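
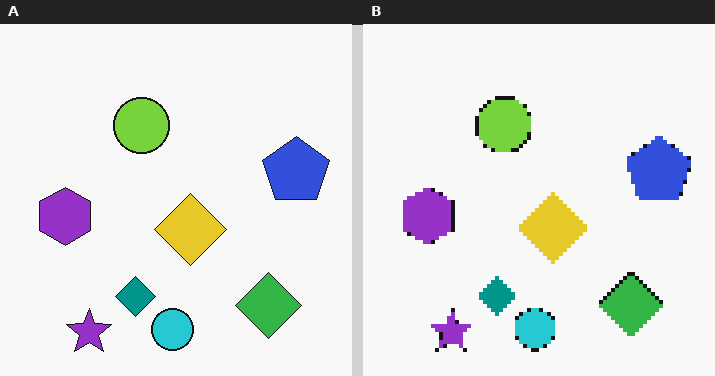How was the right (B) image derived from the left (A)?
The right (B) image is the left (A) lightly pixelated (a mild mosaic effect).

Shapes are reduced to large square blocks; fine edges and outlines are lost — a downscale-then-upscale (mosaic) effect.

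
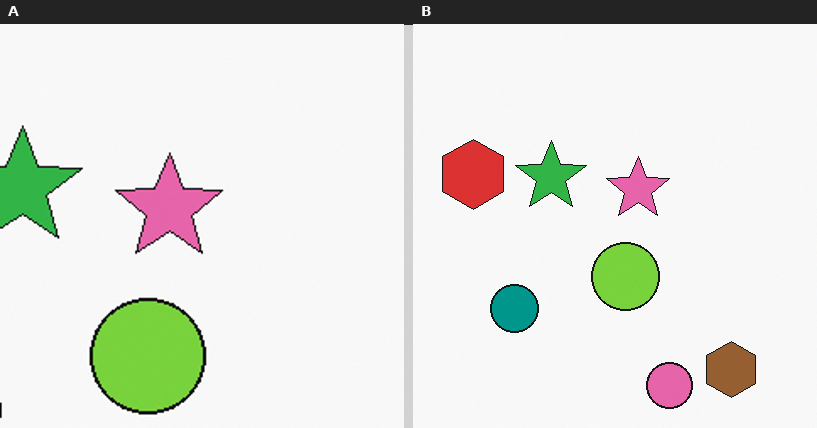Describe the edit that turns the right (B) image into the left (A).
The image was cropped to a noticeably smaller region and rescaled.

The visible shapes are larger and the field of view is narrower; shapes near the original edges may be partly or wholly outside the frame — a crop-and-rescale.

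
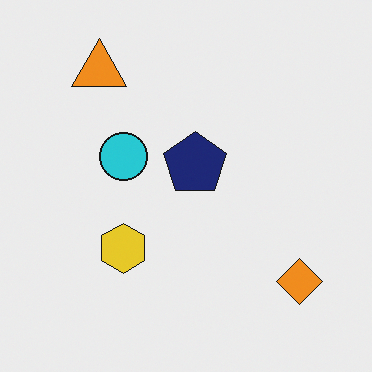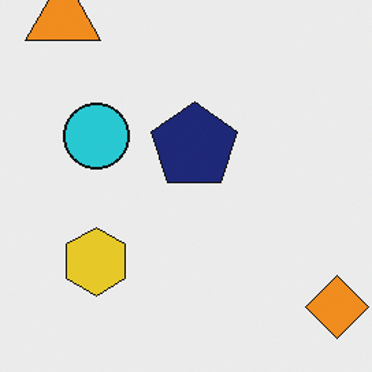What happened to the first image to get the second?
This is the original image cropped slightly and scaled back up.

The visible shapes are larger and the field of view is narrower; shapes near the original edges may be partly or wholly outside the frame — a crop-and-rescale.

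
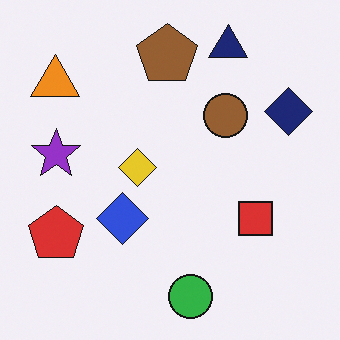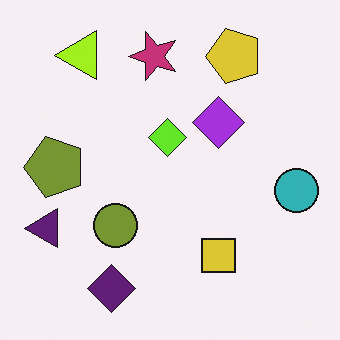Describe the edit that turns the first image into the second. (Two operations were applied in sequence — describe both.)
It was hue-shifted by a small amount, then transposed (reflected across the top-left ↔ bottom-right diagonal).

Every shape's color has rotated by the same amount around the hue wheel — a uniform hue shift. Shapes have swapped their row and column positions — what was in the top-right is now in the bottom-left — a diagonal reflection.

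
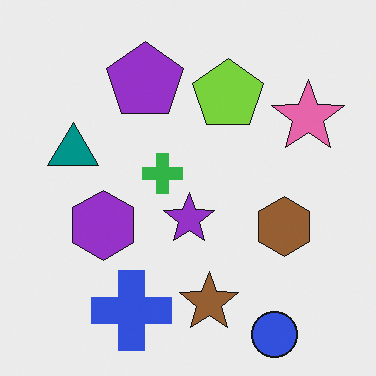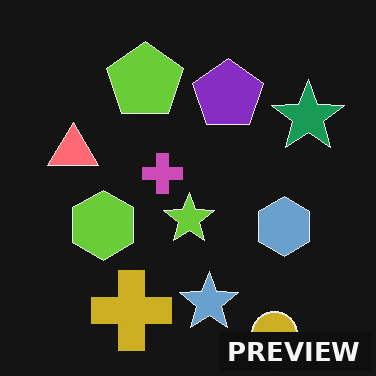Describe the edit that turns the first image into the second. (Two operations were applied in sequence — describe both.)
The image was color-inverted (negative), then watermarked with the text "PREVIEW" in the lower-right corner.

The light background has become dark and every shape's color is its complement — a photographic negative. A dark label reading "PREVIEW" appears in the lower-right corner.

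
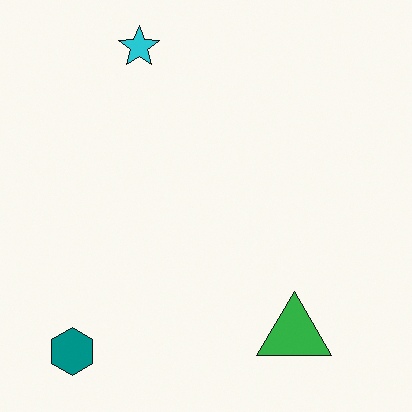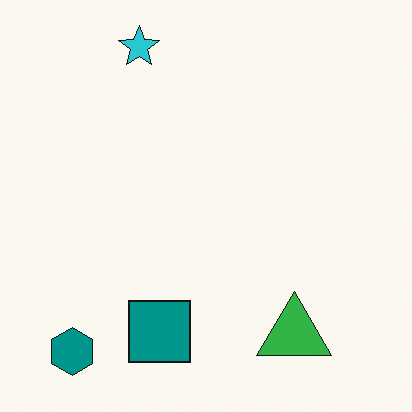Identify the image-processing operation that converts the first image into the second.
Overlaid with an additional teal square.

A teal square appears in the second image that is absent from the first.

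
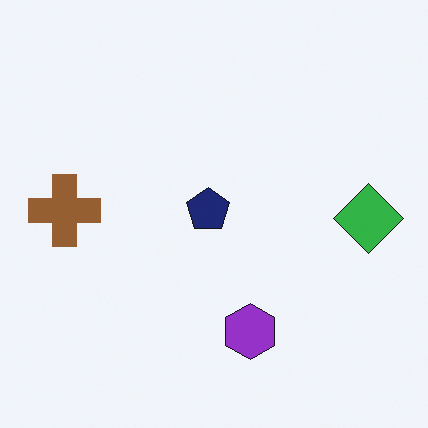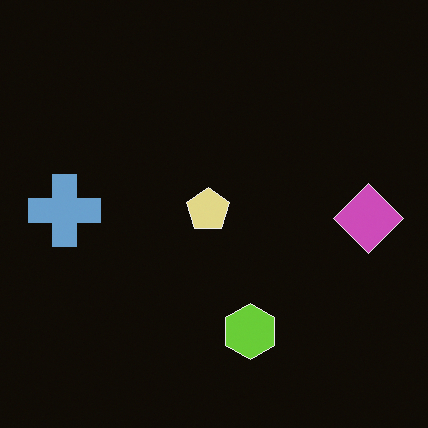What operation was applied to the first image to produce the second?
It was color-inverted (negative).

The light background has become dark and every shape's color is its complement — a photographic negative.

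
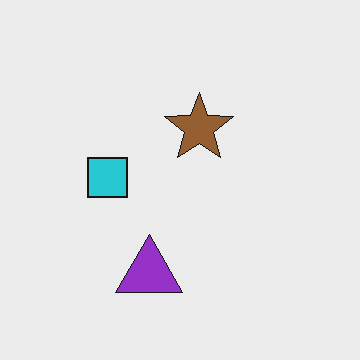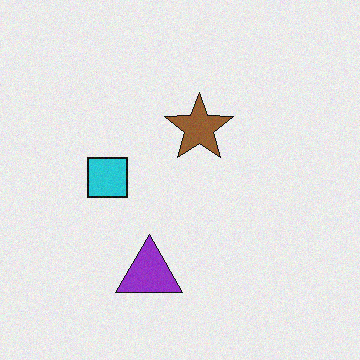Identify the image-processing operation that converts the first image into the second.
This is the original image degraded with a light layer of grain.

Random speckle covers the whole image, including the flat background.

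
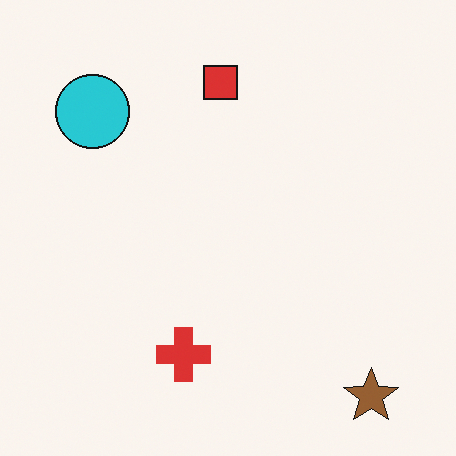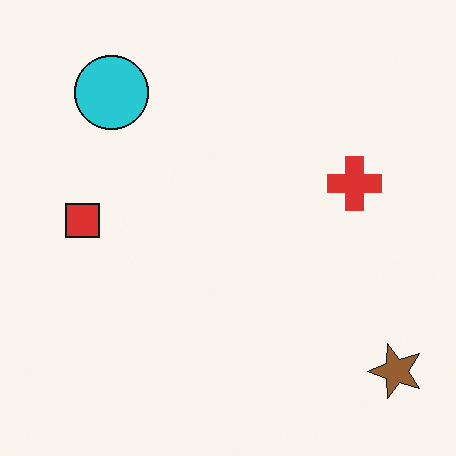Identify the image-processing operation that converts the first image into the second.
Transposed (reflected across the top-left ↔ bottom-right diagonal).

Shapes have swapped their row and column positions — what was in the top-right is now in the bottom-left — a diagonal reflection.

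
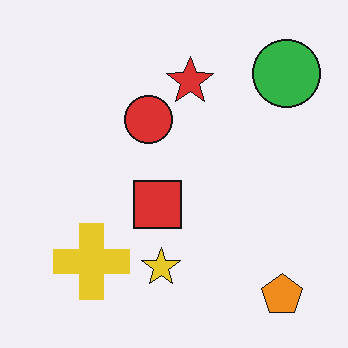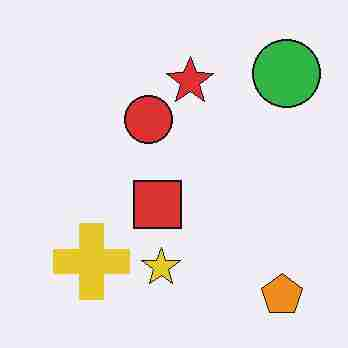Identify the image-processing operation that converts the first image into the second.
The second image is the first degraded with heavy JPEG compression.

Blocky 8×8 compression artifacts appear around shape edges and the flat background shows ringing — characteristic JPEG degradation.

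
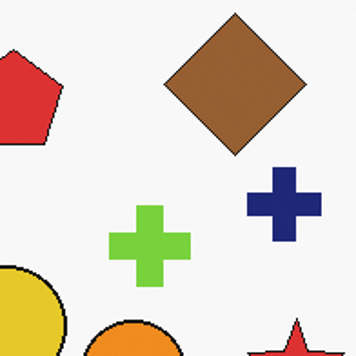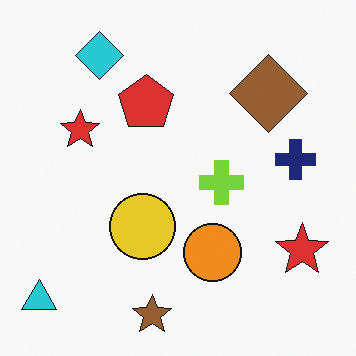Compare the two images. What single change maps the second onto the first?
The image was cropped to a noticeably smaller region and rescaled.

The visible shapes are larger and the field of view is narrower; shapes near the original edges may be partly or wholly outside the frame — a crop-and-rescale.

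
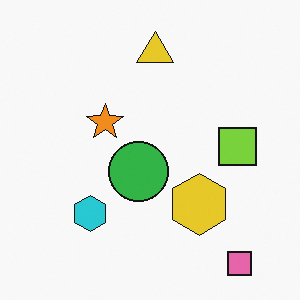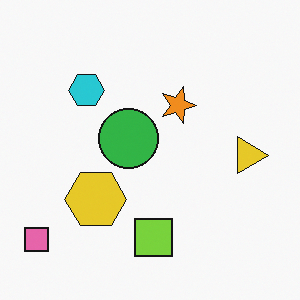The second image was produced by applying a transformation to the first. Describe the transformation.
The transformation is: rotated 90° clockwise.

The pink square sits in the bottom-right of the first image and the bottom-left of the second — consistent with a whole-image 90° clockwise rotation.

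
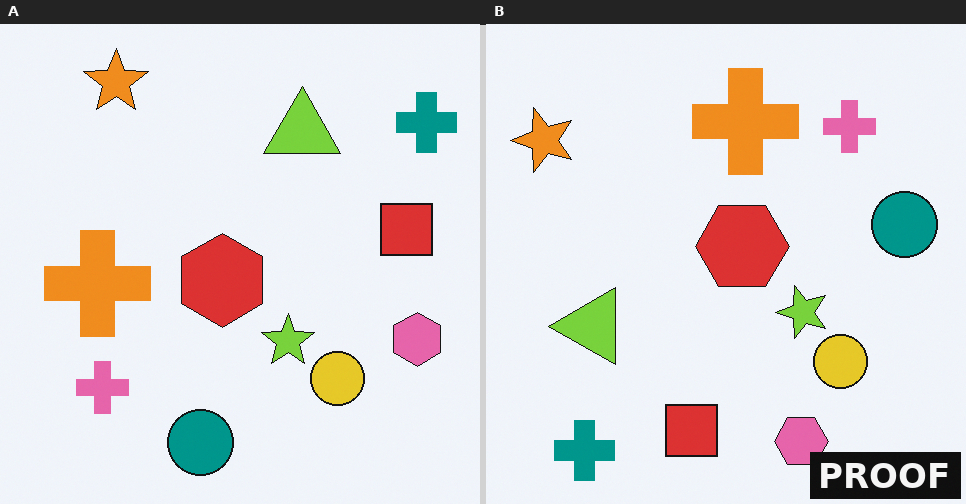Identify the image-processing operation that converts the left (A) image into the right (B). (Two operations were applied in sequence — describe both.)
This is the original image transposed (reflected across the top-left ↔ bottom-right diagonal), then watermarked with the text "PROOF" in the lower-right corner.

Shapes have swapped their row and column positions — what was in the top-right is now in the bottom-left — a diagonal reflection. A dark label reading "PROOF" appears in the lower-right corner.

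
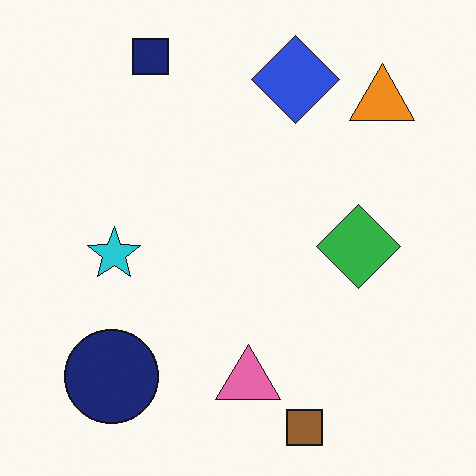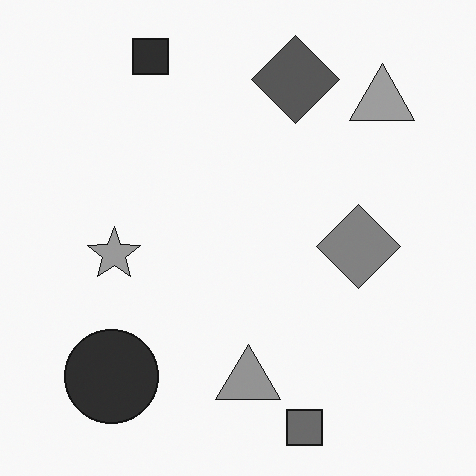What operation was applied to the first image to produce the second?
It was converted to grayscale.

All color is removed — every shape is now a shade of grey.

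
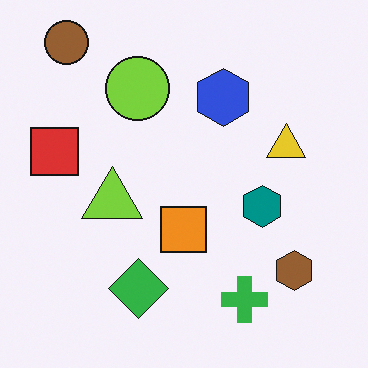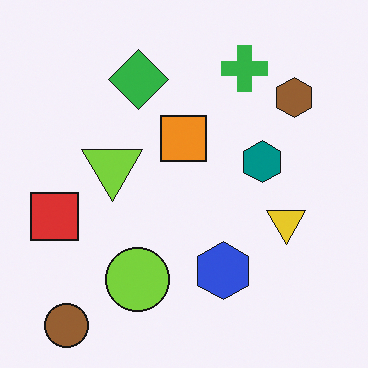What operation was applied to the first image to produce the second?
The second image is the first flipped vertically (top ↔ bottom).

The brown circle is in the top-left of the first image and the bottom-left of the second — shapes on opposite sides of the horizontal midline have swapped in a mirror flip.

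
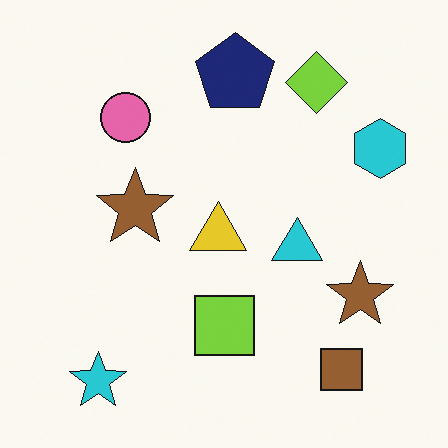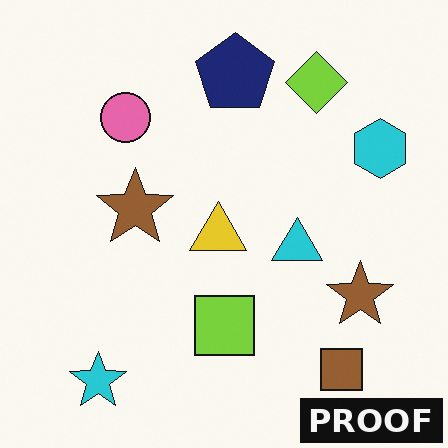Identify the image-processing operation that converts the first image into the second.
The image was watermarked with the text "PROOF" in the lower-right corner.

A dark label reading "PROOF" appears in the lower-right corner.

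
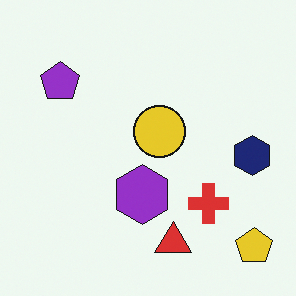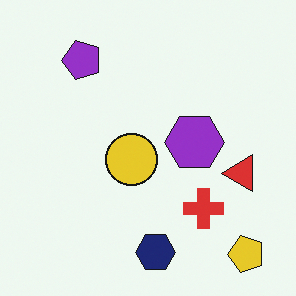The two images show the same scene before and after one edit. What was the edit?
The image was transposed (reflected across the top-left ↔ bottom-right diagonal).

Shapes have swapped their row and column positions — what was in the top-right is now in the bottom-left — a diagonal reflection.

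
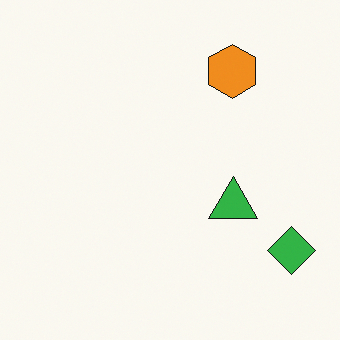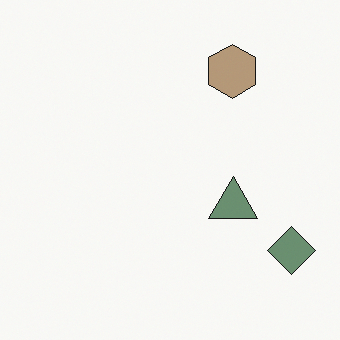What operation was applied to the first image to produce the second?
The transformation is: made much more muted (saturation change).

All colors are more muted and greyish — a global saturation change.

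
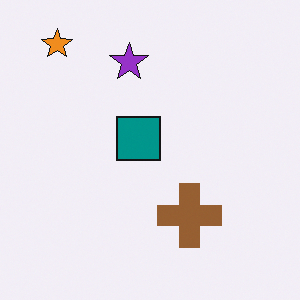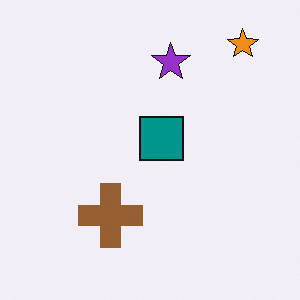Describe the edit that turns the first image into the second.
The image was flipped horizontally (left ↔ right).

The orange star is in the top-left of the first image and the top-right of the second — shapes on opposite sides of the vertical midline have swapped in a mirror flip.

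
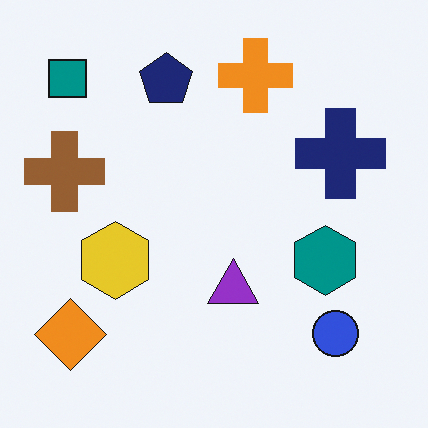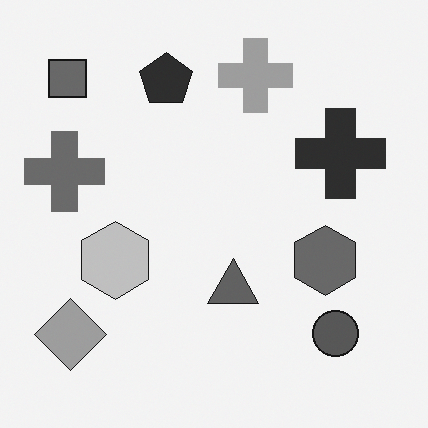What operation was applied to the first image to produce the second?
The transformation is: converted to grayscale.

All color is removed — every shape is now a shade of grey.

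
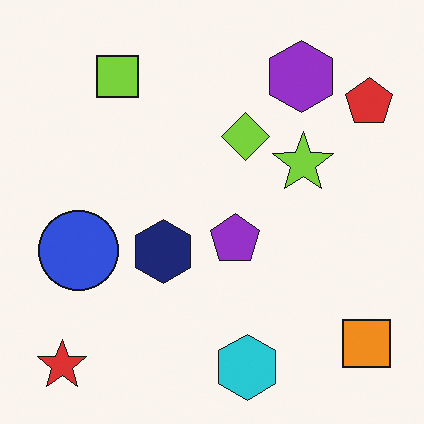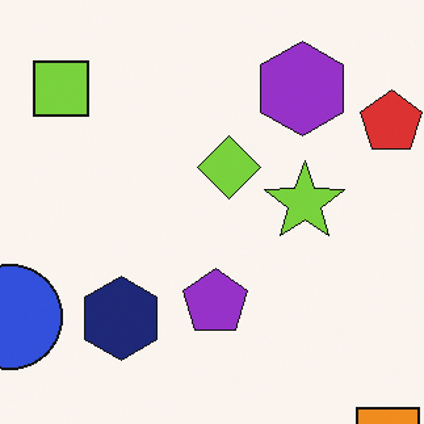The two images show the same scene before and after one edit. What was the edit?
This is the original image cropped slightly and scaled back up.

The visible shapes are larger and the field of view is narrower; shapes near the original edges may be partly or wholly outside the frame — a crop-and-rescale.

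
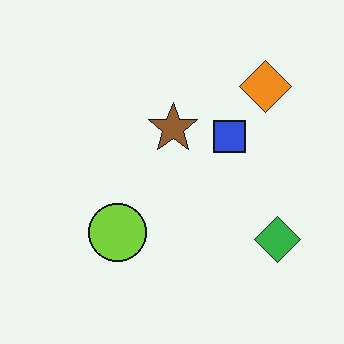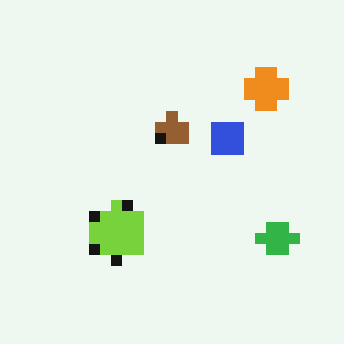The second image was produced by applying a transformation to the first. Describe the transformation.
This is the original image heavily pixelated into large blocks.

Shapes are reduced to large square blocks; fine edges and outlines are lost — a downscale-then-upscale (mosaic) effect.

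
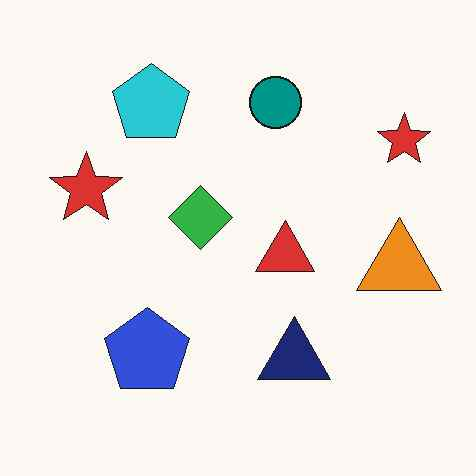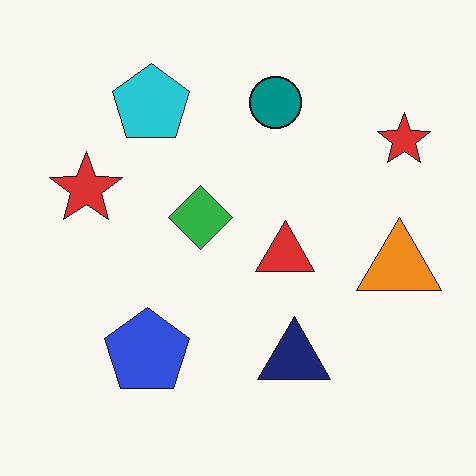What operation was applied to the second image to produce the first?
The transformation is: given moderate JPEG compression.

Blocky 8×8 compression artifacts appear around shape edges and the flat background shows ringing — characteristic JPEG degradation.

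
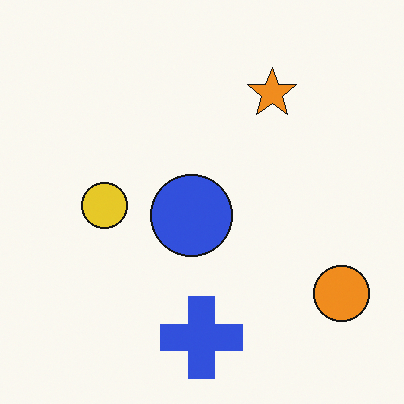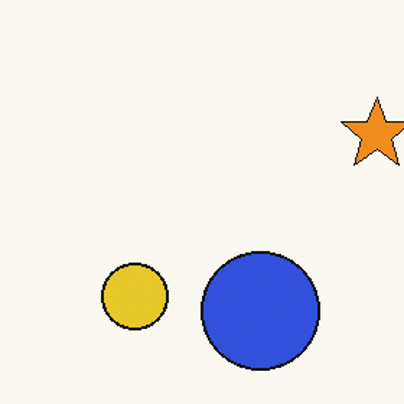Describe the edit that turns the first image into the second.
The transformation is: cropped slightly and scaled back up.

The visible shapes are larger and the field of view is narrower; shapes near the original edges may be partly or wholly outside the frame — a crop-and-rescale.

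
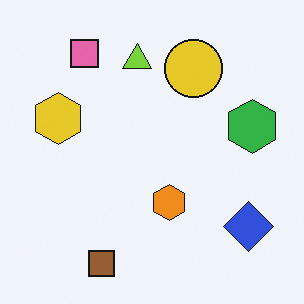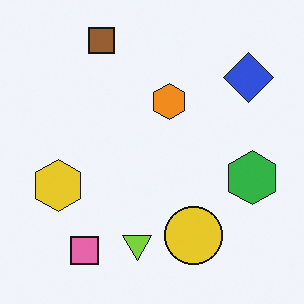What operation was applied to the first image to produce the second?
It was flipped vertically (top ↔ bottom).

The brown square is in the bottom-left of the first image and the top-left of the second — shapes on opposite sides of the horizontal midline have swapped in a mirror flip.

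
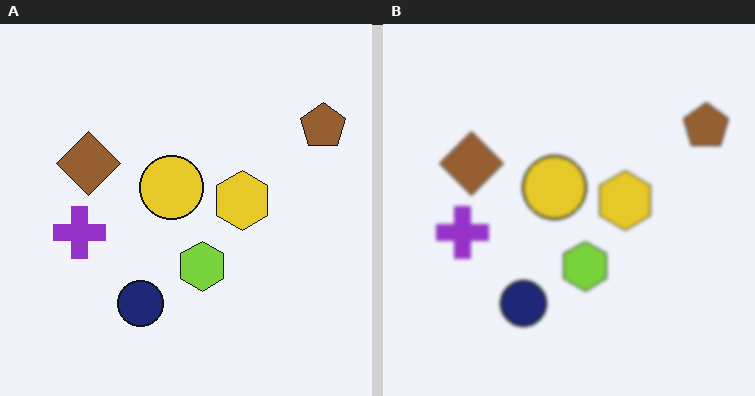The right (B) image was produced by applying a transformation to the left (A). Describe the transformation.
The image was given a subtle gaussian blur.

Shape edges and outlines are uniformly softened across the whole image.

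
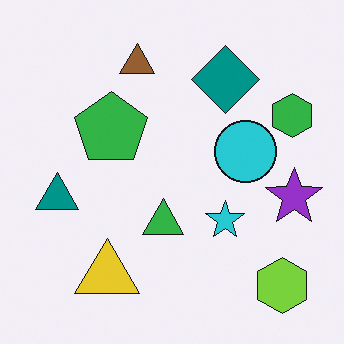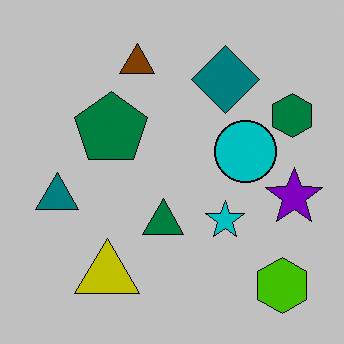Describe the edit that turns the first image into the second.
This is the original image aggressively posterized.

Each flat color has snapped to a coarser quantized level — most visibly, the near-white background has dropped to a flat grey.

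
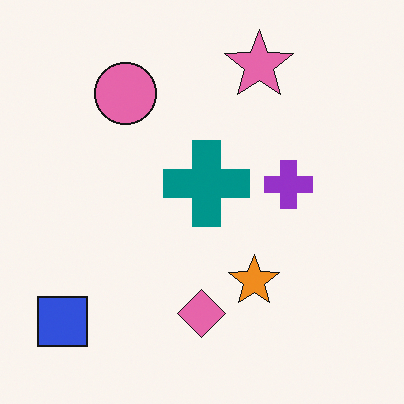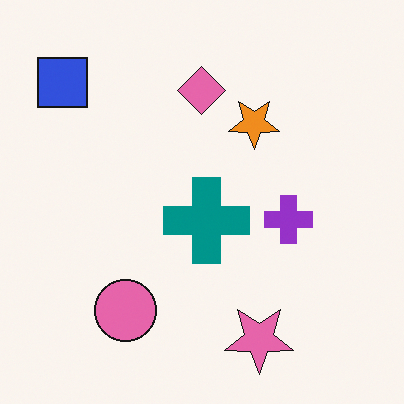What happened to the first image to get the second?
The image was flipped vertically (top ↔ bottom).

The pink star is in the top of the first image and the bottom of the second — shapes on opposite sides of the horizontal midline have swapped in a mirror flip.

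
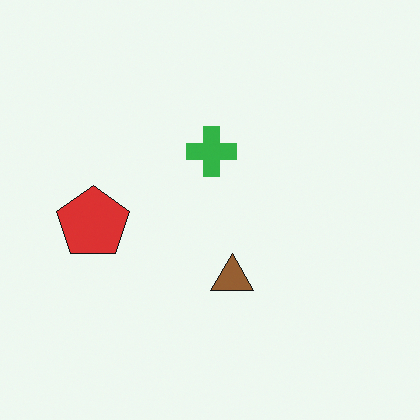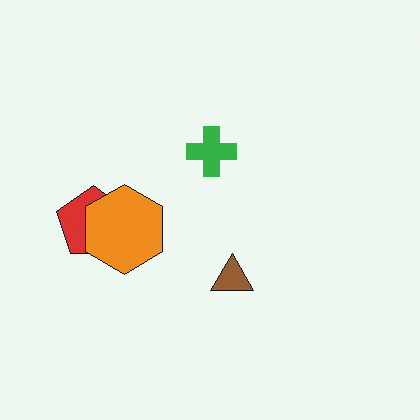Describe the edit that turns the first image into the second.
It was overlaid with an additional orange hexagon.

An orange hexagon appears in the second image that is absent from the first.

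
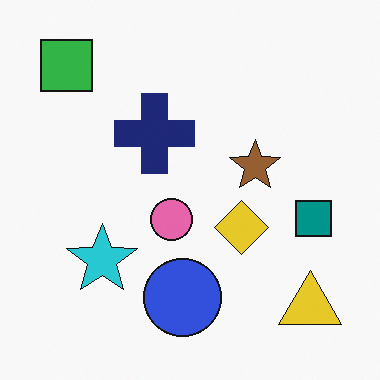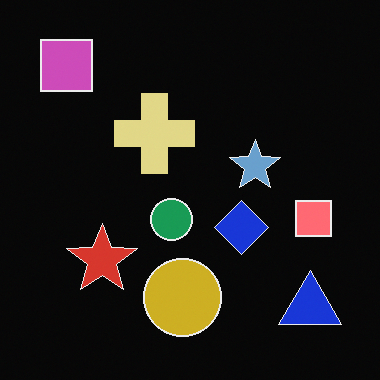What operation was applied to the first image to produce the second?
Color-inverted (negative).

The light background has become dark and every shape's color is its complement — a photographic negative.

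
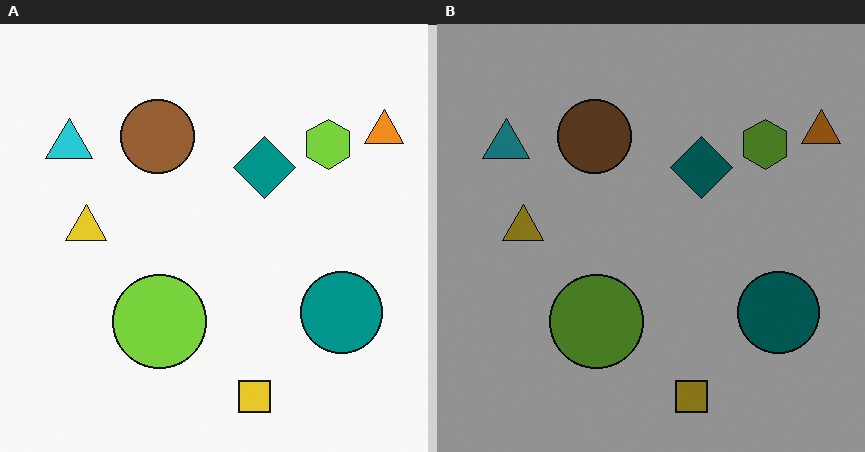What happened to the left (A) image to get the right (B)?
This is the original image noticeably darkened.

Every pixel — background and shapes alike — is uniformly darkened.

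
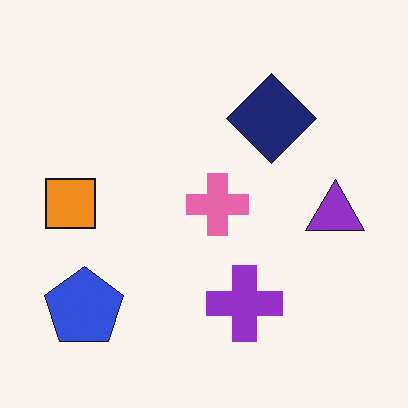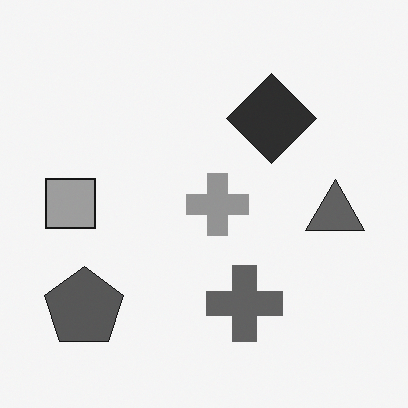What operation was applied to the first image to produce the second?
The transformation is: converted to grayscale.

All color is removed — every shape is now a shade of grey.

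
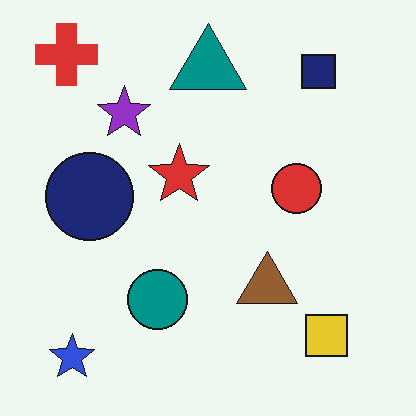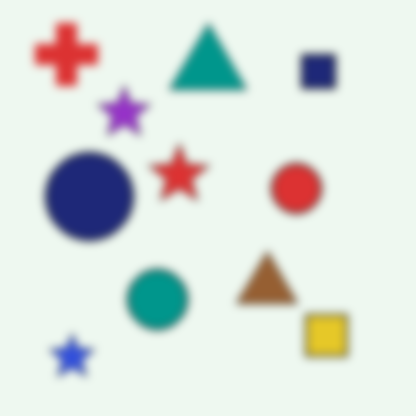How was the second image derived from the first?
Moderately blurred.

Shape edges and outlines are uniformly softened across the whole image.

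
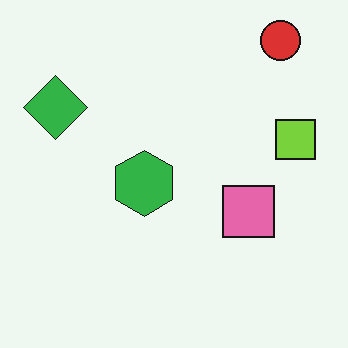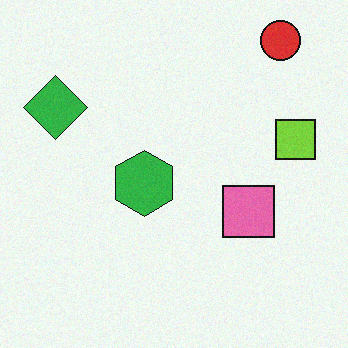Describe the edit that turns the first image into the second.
It was degraded with light additive noise.

Random speckle covers the whole image, including the flat background.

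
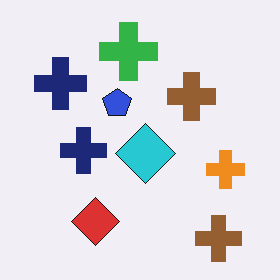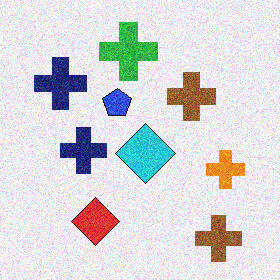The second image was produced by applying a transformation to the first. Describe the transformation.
Degraded with visible gaussian noise.

Random speckle covers the whole image, including the flat background.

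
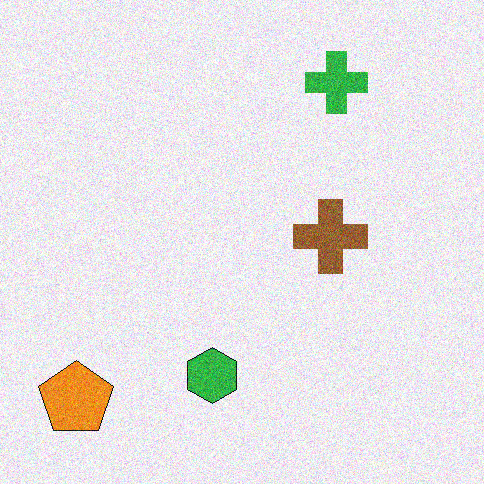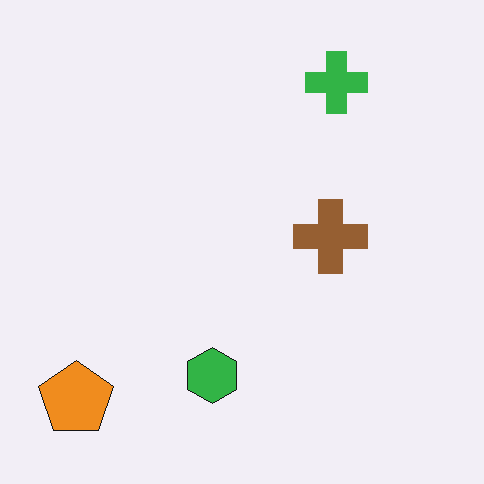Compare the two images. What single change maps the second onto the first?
The transformation is: degraded with visible gaussian noise.

Random speckle covers the whole image, including the flat background.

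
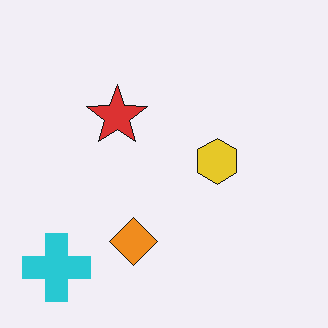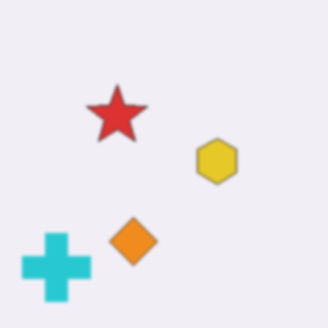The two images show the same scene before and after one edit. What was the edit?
Slightly softened.

Shape edges and outlines are uniformly softened across the whole image.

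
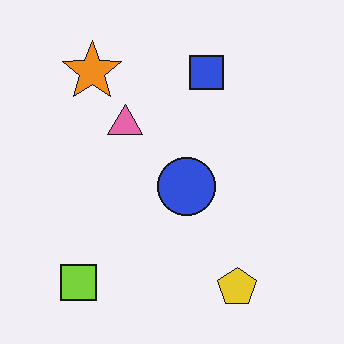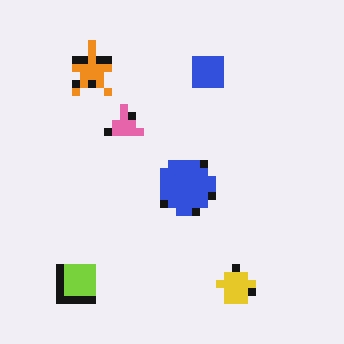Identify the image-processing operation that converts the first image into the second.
The second image is the first moderately pixelated.

Shapes are reduced to large square blocks; fine edges and outlines are lost — a downscale-then-upscale (mosaic) effect.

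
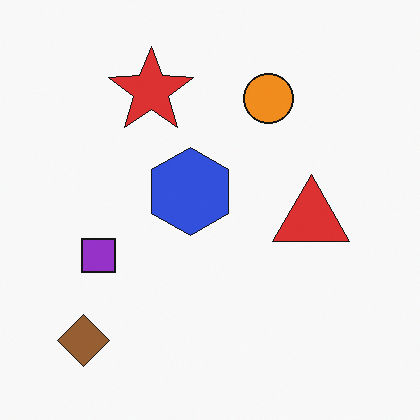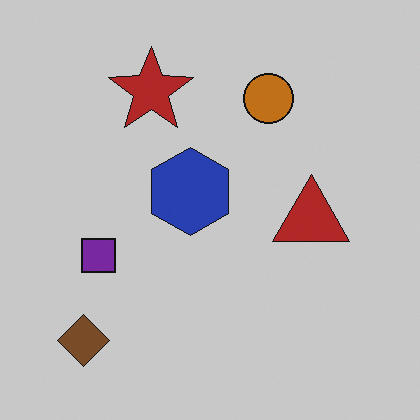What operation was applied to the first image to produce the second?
The image was darkened a little.

Every pixel — background and shapes alike — is uniformly darkened.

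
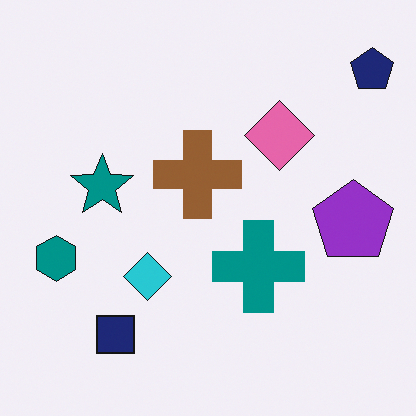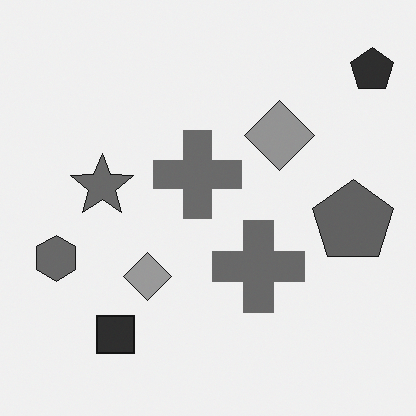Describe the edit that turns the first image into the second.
Converted to grayscale.

All color is removed — every shape is now a shade of grey.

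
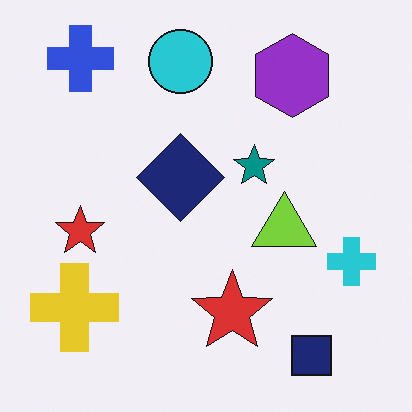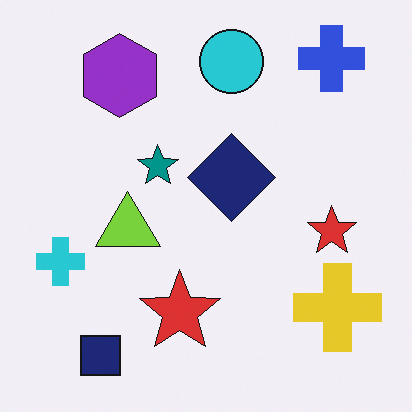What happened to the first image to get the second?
The image was flipped horizontally (left ↔ right).

The cyan cross is in the right of the first image and the left of the second — shapes on opposite sides of the vertical midline have swapped in a mirror flip.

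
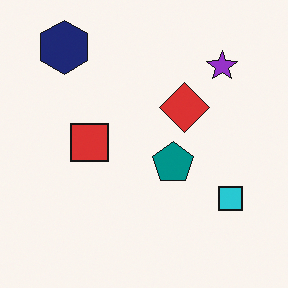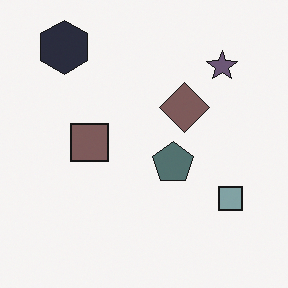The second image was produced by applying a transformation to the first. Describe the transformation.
The image was heavily desaturated.

All colors are more muted and greyish — a global saturation change.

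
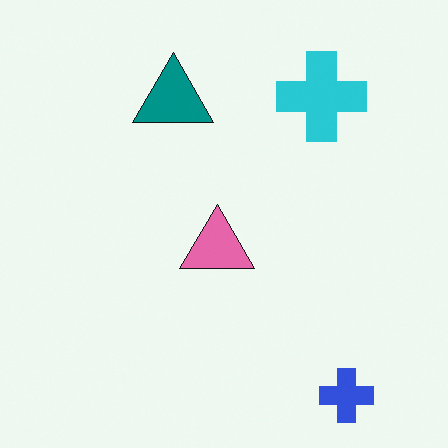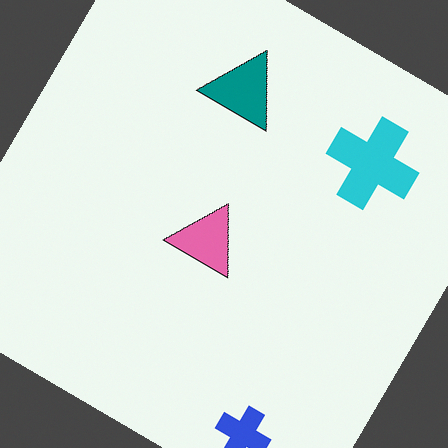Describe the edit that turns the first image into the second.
It was rotated clockwise by a large amount — several tens of degrees.

Every shape is tilted by the same angle and the image corners show triangular fill wedges — a whole-image rotation by a non-right angle.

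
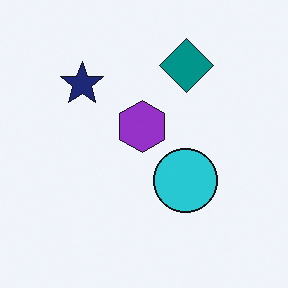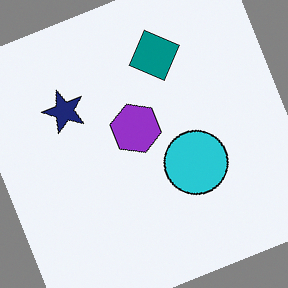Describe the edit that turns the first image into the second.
It was rotated counter-clockwise by a moderate amount.

Every shape is tilted by the same angle and the image corners show triangular fill wedges — a whole-image rotation by a non-right angle.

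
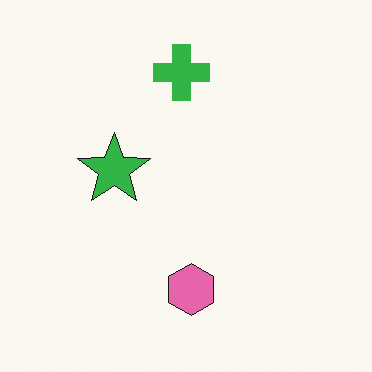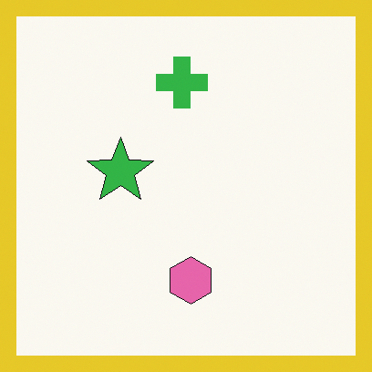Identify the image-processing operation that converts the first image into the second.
The second image is the first framed with a yellow border.

A solid yellow frame runs around the edge of the second image, with the content slightly shrunk inside it.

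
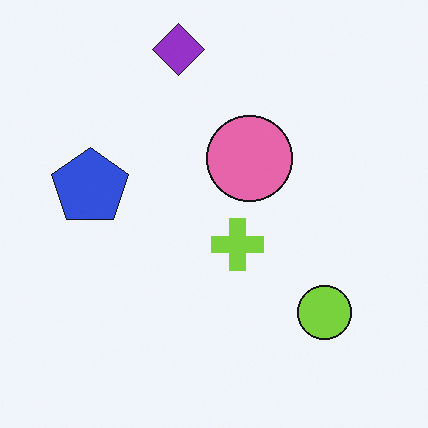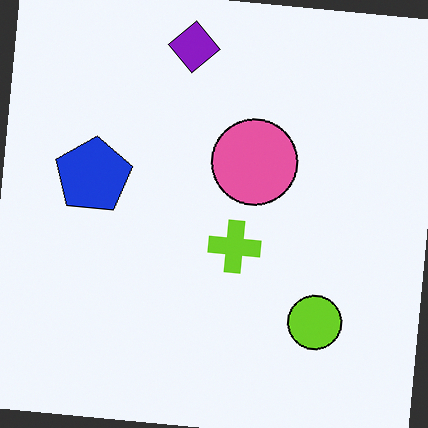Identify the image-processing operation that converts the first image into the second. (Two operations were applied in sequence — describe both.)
The image was rotated clockwise by a few degrees, then given slightly increased contrast.

Every shape is tilted by the same angle and the image corners show triangular fill wedges — a whole-image rotation by a non-right angle. Tones are pushed away from mid-grey across the whole image — a global contrast change.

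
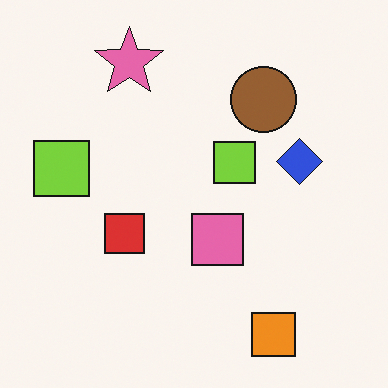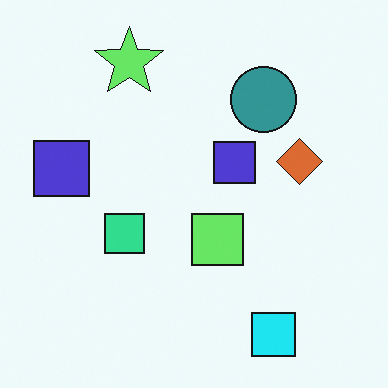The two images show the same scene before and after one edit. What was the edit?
Hue-shifted by a moderate amount.

Every shape's color has rotated by the same amount around the hue wheel — a uniform hue shift.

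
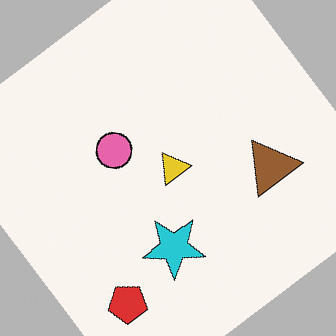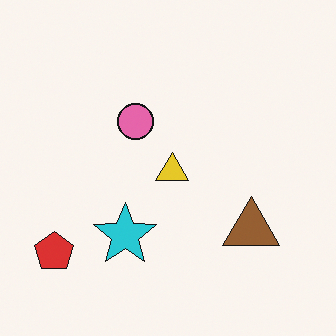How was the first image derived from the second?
Rotated counter-clockwise by a large amount — several tens of degrees.

Every shape is tilted by the same angle and the image corners show triangular fill wedges — a whole-image rotation by a non-right angle.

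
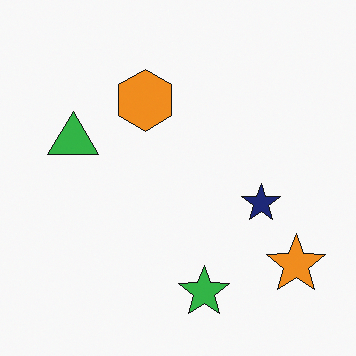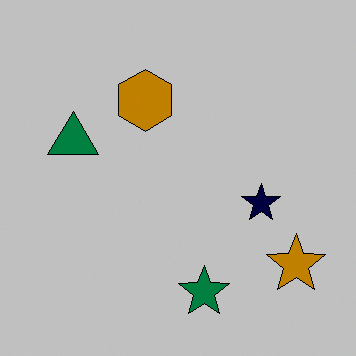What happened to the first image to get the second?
This is the original image aggressively posterized.

Each flat color has snapped to a coarser quantized level — most visibly, the near-white background has dropped to a flat grey.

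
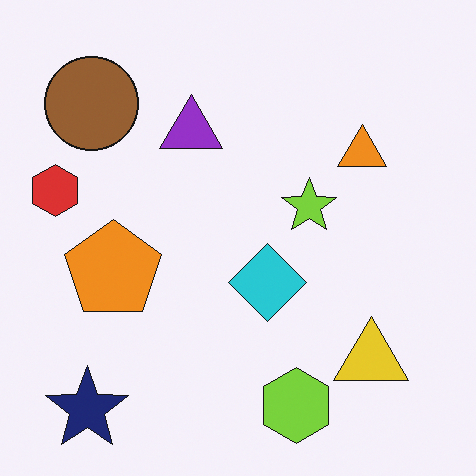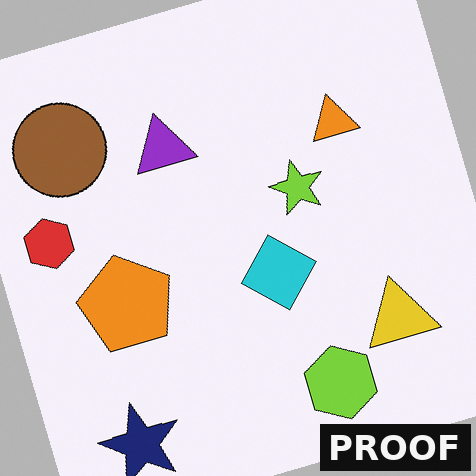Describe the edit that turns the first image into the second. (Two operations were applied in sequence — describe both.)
It was rotated counter-clockwise by a clearly visible amount, then watermarked with the text "PROOF" in the lower-right corner.

Every shape is tilted by the same angle and the image corners show triangular fill wedges — a whole-image rotation by a non-right angle. A dark label reading "PROOF" appears in the lower-right corner.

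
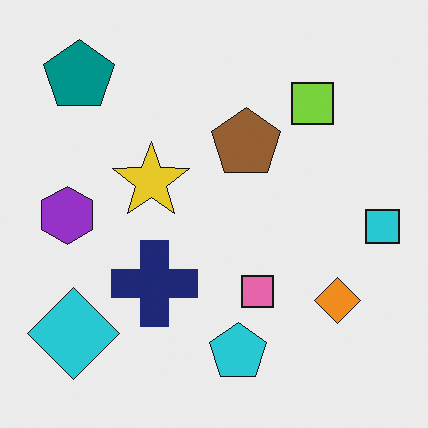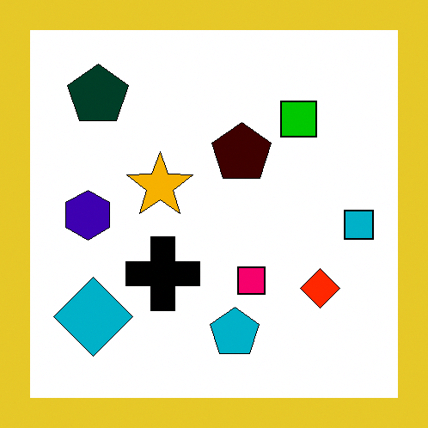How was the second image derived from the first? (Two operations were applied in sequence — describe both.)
The transformation is: given much higher contrast, then framed with a yellow border.

Tones are pushed away from mid-grey across the whole image — a global contrast change. A solid yellow frame runs around the edge of the second image, with the content slightly shrunk inside it.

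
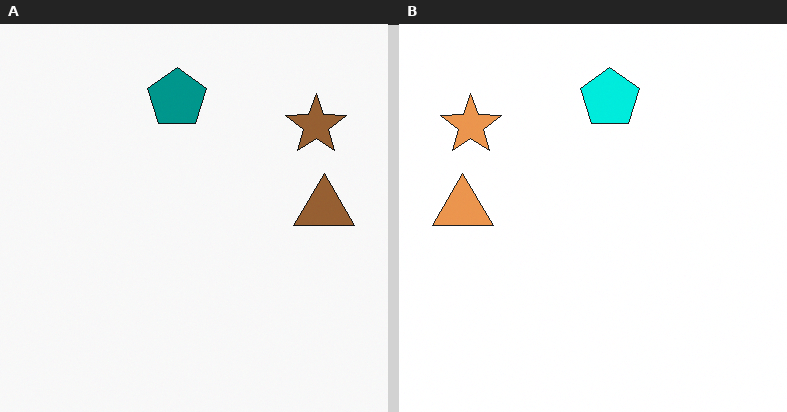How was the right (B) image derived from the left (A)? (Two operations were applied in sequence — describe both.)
It was substantially brightened, then flipped horizontally (left ↔ right).

Every pixel — background and shapes alike — is uniformly brightened. The brown triangle is in the right of the left (A) image and the left of the right (B) — shapes on opposite sides of the vertical midline have swapped in a mirror flip.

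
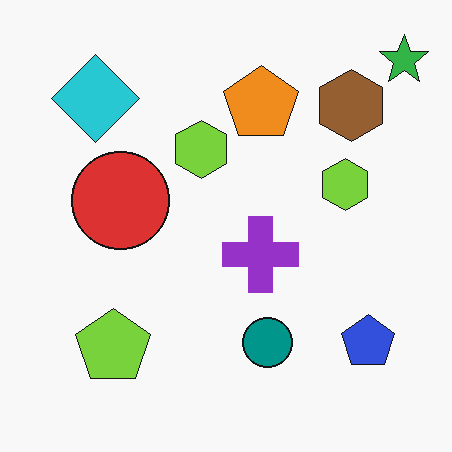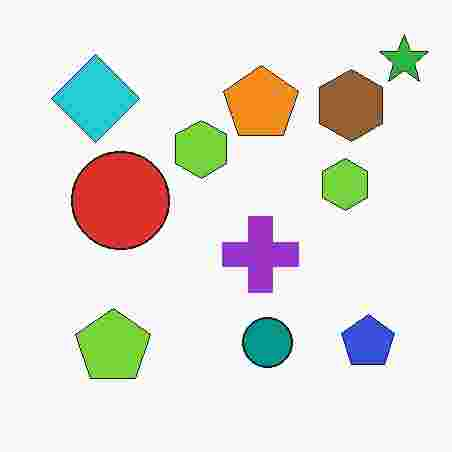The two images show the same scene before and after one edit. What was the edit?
The transformation is: degraded with heavy JPEG compression.

Blocky 8×8 compression artifacts appear around shape edges and the flat background shows ringing — characteristic JPEG degradation.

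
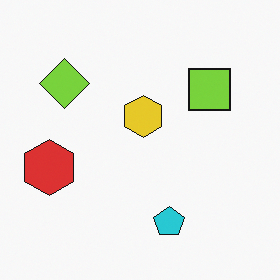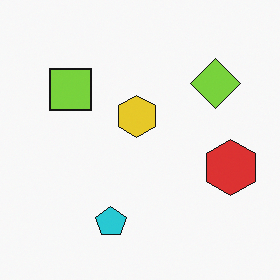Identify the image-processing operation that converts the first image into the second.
The image was flipped horizontally (left ↔ right).

The red hexagon is in the left of the first image and the right of the second — shapes on opposite sides of the vertical midline have swapped in a mirror flip.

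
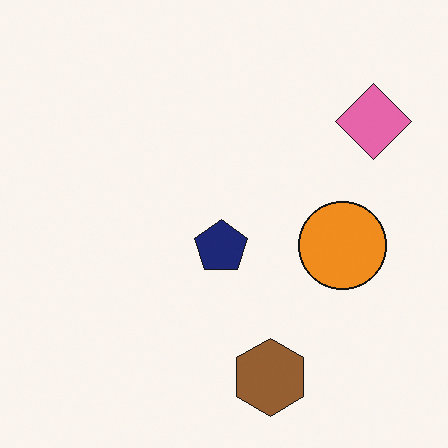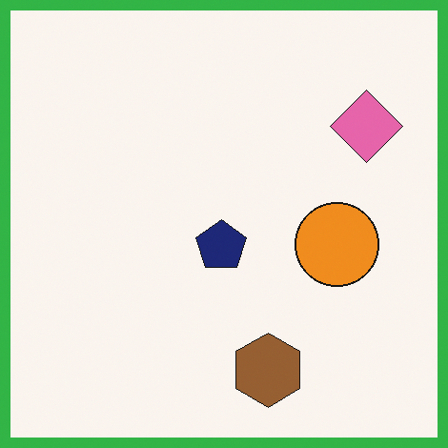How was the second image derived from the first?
Framed with a green border.

A solid green frame runs around the edge of the second image, with the content slightly shrunk inside it.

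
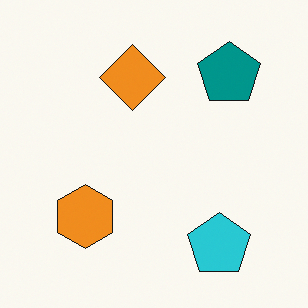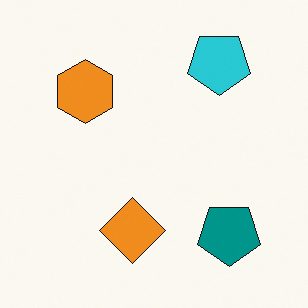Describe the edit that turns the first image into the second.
The transformation is: flipped vertically (top ↔ bottom).

The cyan pentagon is in the bottom-right of the first image and the top-right of the second — shapes on opposite sides of the horizontal midline have swapped in a mirror flip.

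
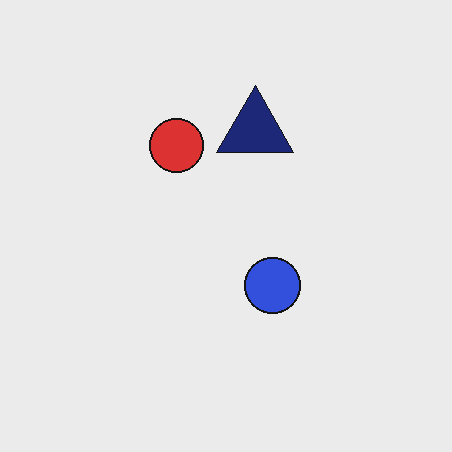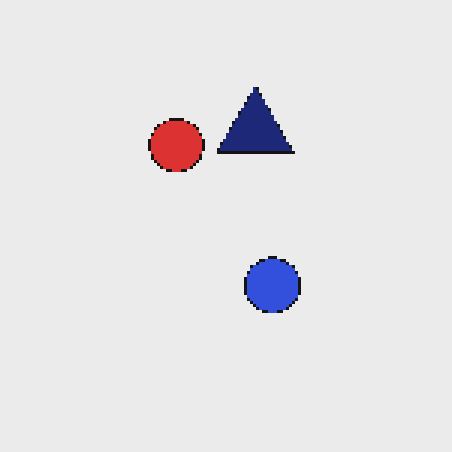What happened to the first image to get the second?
This is the original image lightly pixelated (a mild mosaic effect).

Shapes are reduced to large square blocks; fine edges and outlines are lost — a downscale-then-upscale (mosaic) effect.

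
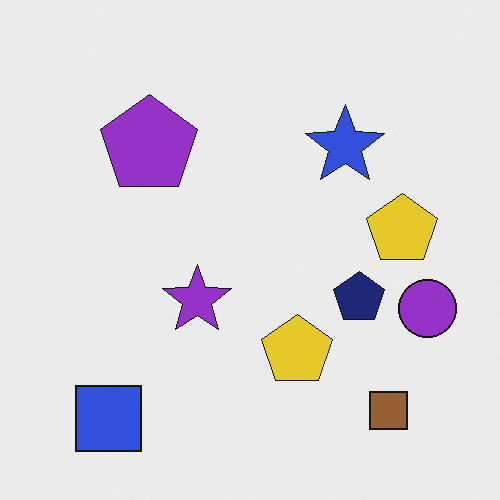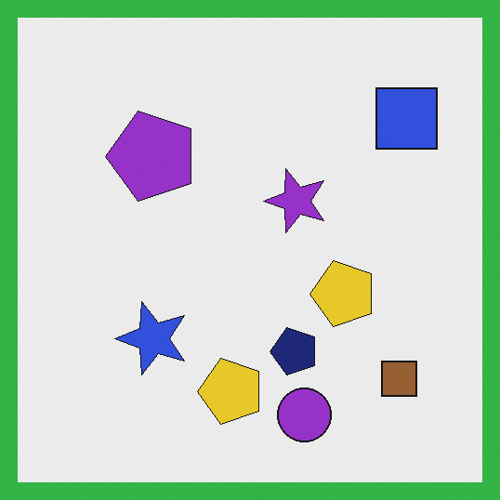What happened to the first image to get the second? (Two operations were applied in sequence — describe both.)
This is the original image transposed (reflected across the top-left ↔ bottom-right diagonal), then framed with a green border.

Shapes have swapped their row and column positions — what was in the top-right is now in the bottom-left — a diagonal reflection. A solid green frame runs around the edge of the second image, with the content slightly shrunk inside it.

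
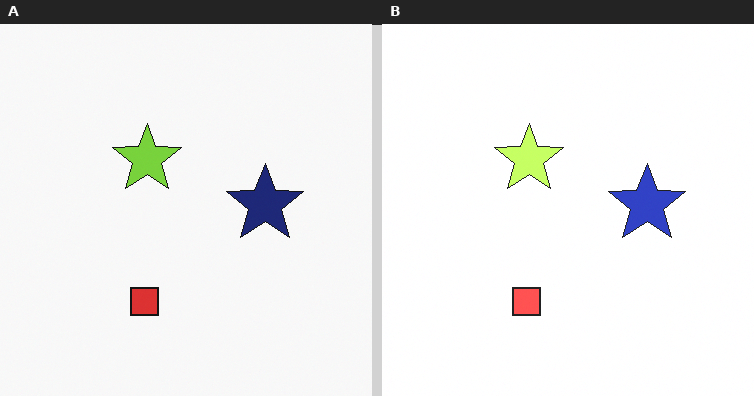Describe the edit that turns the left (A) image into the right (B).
This is the original image substantially brightened.

Every pixel — background and shapes alike — is uniformly brightened.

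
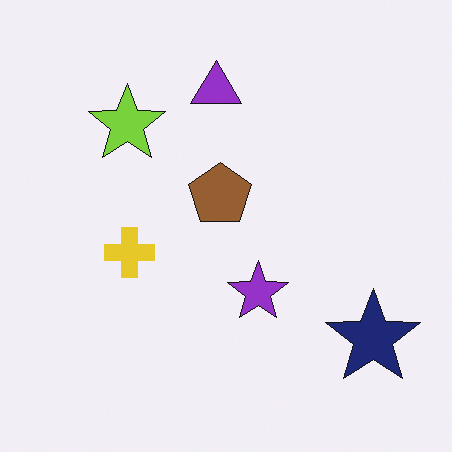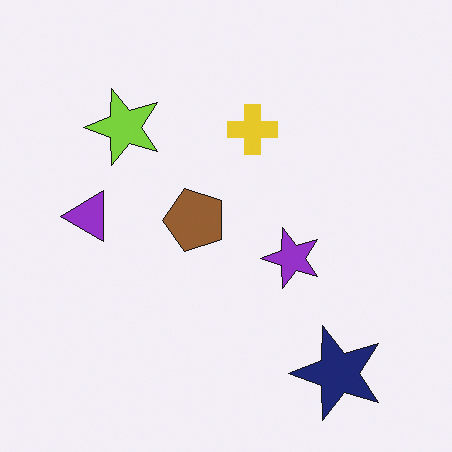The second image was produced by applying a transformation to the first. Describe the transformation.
The image was transposed (reflected across the top-left ↔ bottom-right diagonal).

Shapes have swapped their row and column positions — what was in the top-right is now in the bottom-left — a diagonal reflection.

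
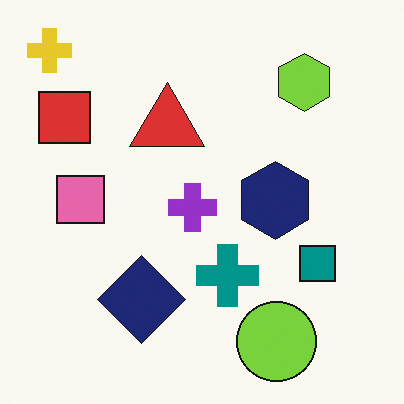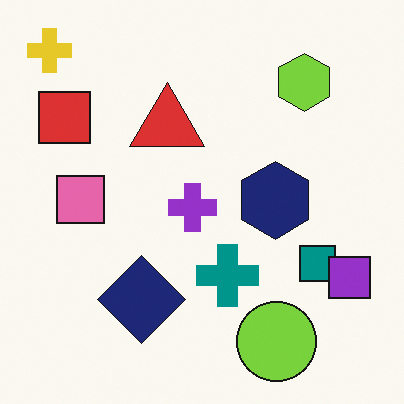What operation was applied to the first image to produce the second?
The transformation is: overlaid with an additional purple square.

A purple square appears in the second image that is absent from the first.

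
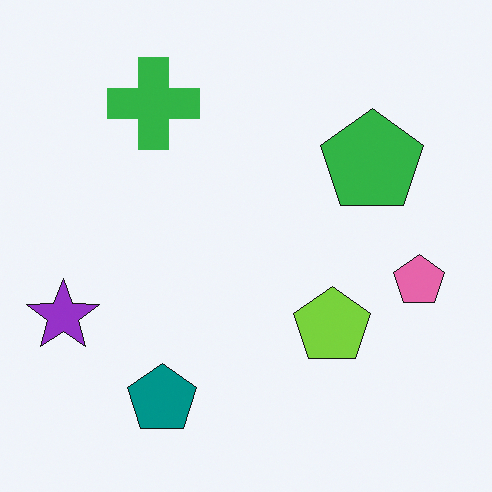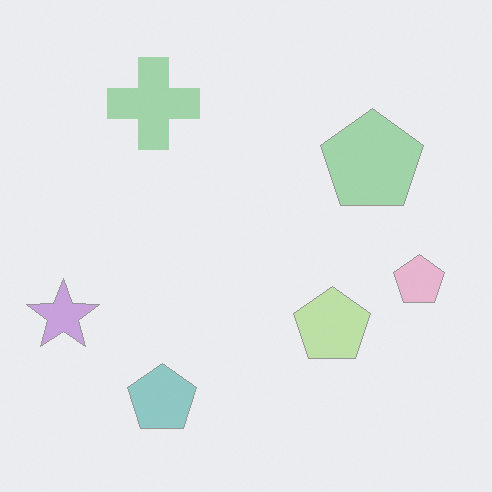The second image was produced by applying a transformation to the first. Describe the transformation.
The second image is the first washed out (contrast reduced).

Tones are pushed toward mid-grey across the whole image — a global contrast change.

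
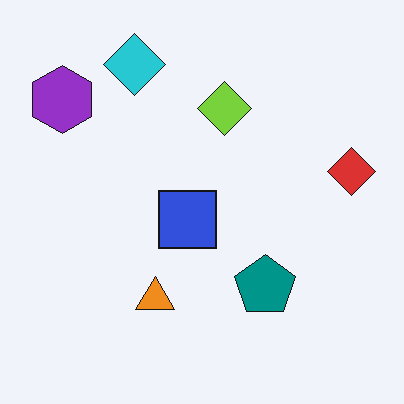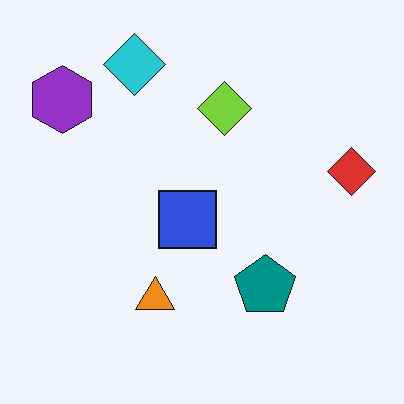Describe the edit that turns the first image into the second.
The image was JPEG-compressed with visible artifacts.

Blocky 8×8 compression artifacts appear around shape edges and the flat background shows ringing — characteristic JPEG degradation.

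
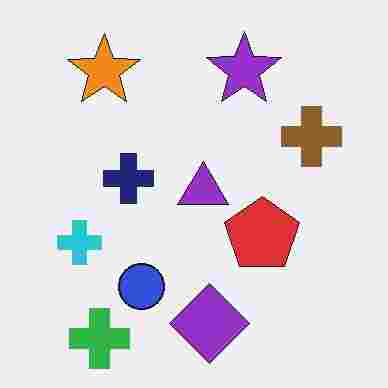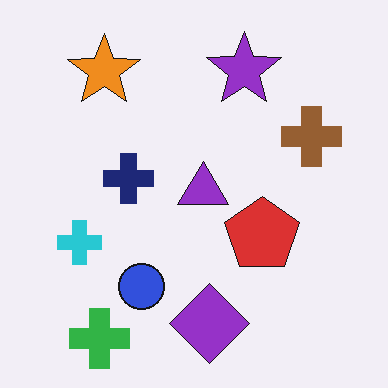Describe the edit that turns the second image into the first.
This is the original image degraded with heavy JPEG compression.

Blocky 8×8 compression artifacts appear around shape edges and the flat background shows ringing — characteristic JPEG degradation.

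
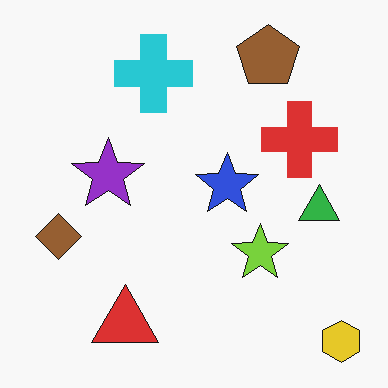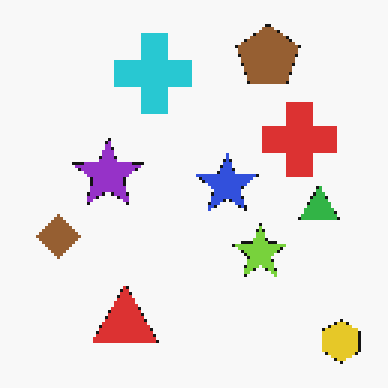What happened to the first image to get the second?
The second image is the first mildly pixelated.

Shapes are reduced to large square blocks; fine edges and outlines are lost — a downscale-then-upscale (mosaic) effect.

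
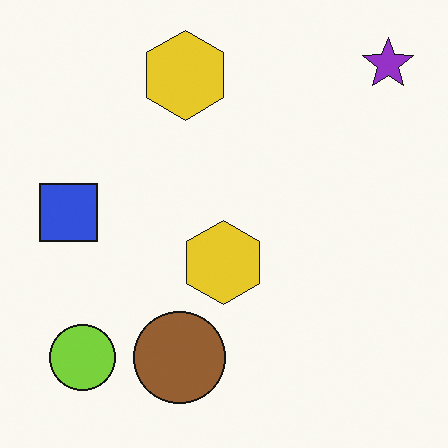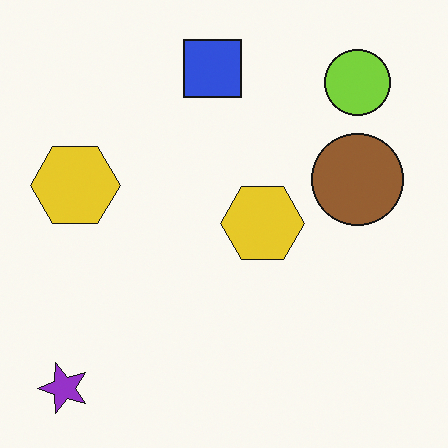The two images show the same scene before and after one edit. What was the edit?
The image was transposed (reflected across the top-left ↔ bottom-right diagonal).

Shapes have swapped their row and column positions — what was in the top-right is now in the bottom-left — a diagonal reflection.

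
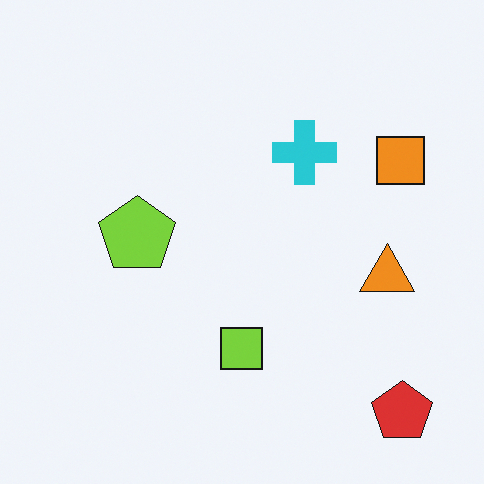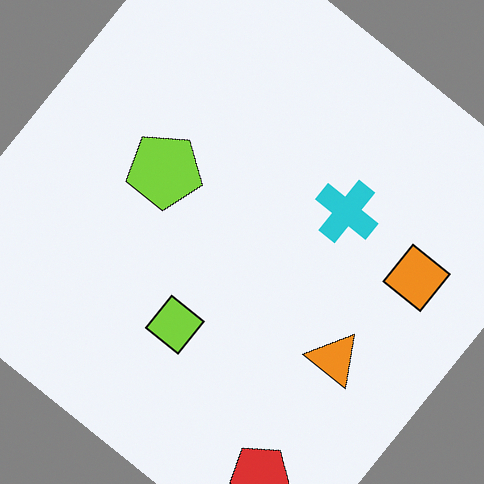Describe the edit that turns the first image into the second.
The transformation is: rotated clockwise by a large amount — several tens of degrees.

Every shape is tilted by the same angle and the image corners show triangular fill wedges — a whole-image rotation by a non-right angle.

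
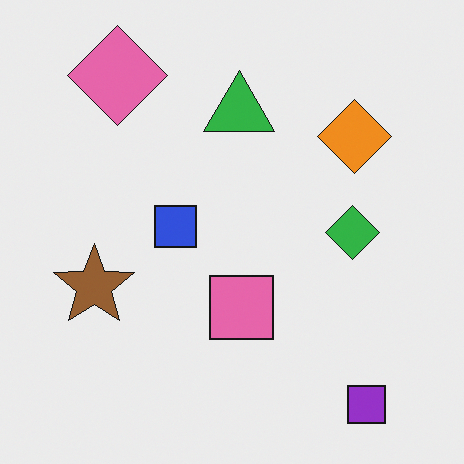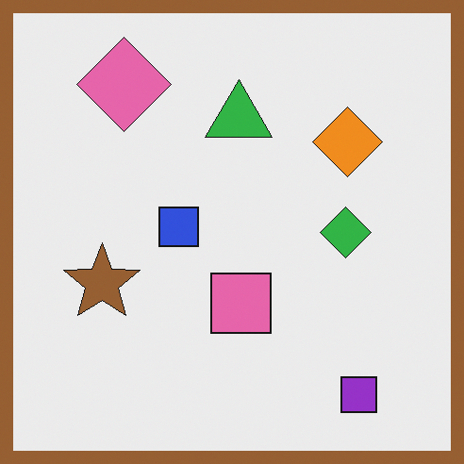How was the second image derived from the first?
This is the original image framed with a brown border.

A solid brown frame runs around the edge of the second image, with the content slightly shrunk inside it.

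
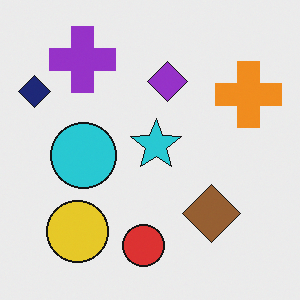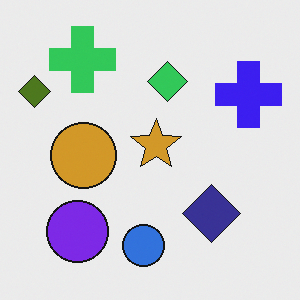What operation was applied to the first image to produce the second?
This is the original image hue-shifted by a large amount.

Every shape's color has rotated by the same amount around the hue wheel — a uniform hue shift.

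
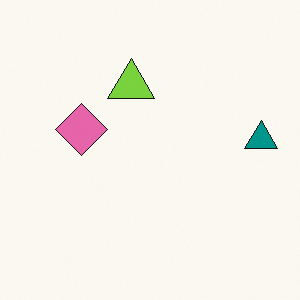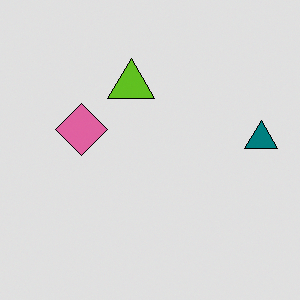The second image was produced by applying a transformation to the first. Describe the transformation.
The image was posterized to a reduced palette.

Each flat color has snapped to a coarser quantized level — most visibly, the near-white background has dropped to a flat grey.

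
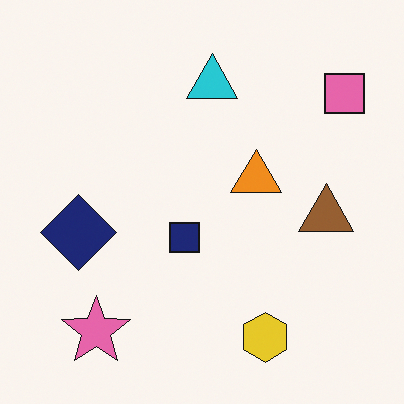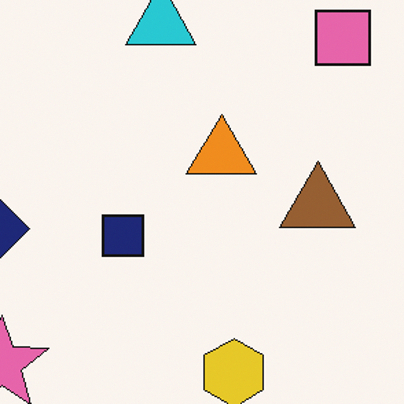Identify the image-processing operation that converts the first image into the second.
The second image is the first cropped to a modestly smaller region and rescaled.

The visible shapes are larger and the field of view is narrower; shapes near the original edges may be partly or wholly outside the frame — a crop-and-rescale.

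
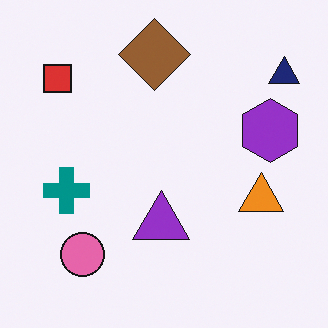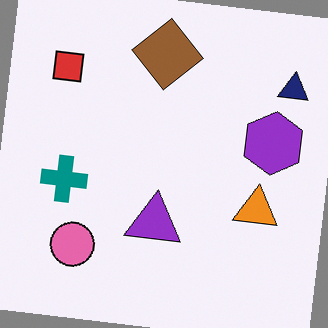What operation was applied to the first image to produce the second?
The transformation is: rotated clockwise by a slight angle.

Every shape is tilted by the same angle and the image corners show triangular fill wedges — a whole-image rotation by a non-right angle.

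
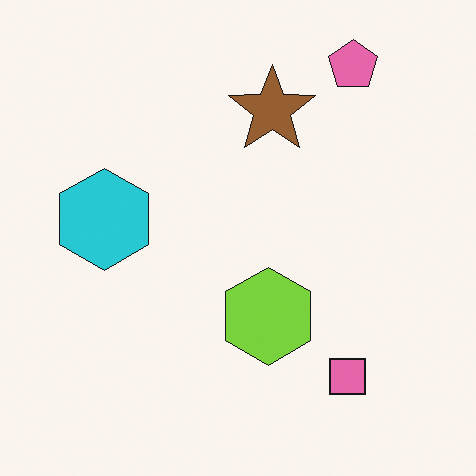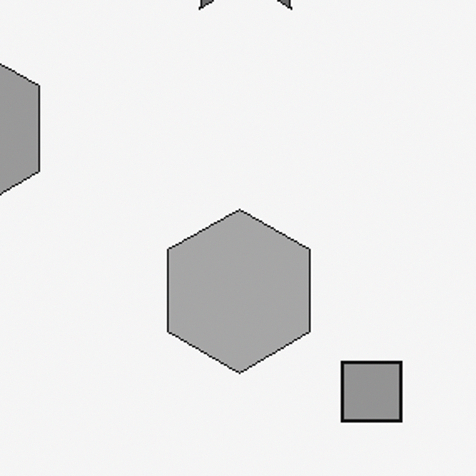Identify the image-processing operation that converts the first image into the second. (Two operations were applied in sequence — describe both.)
It was converted to grayscale, then cropped tightly and scaled back up.

All color is removed — every shape is now a shade of grey. The visible shapes are larger and the field of view is narrower; shapes near the original edges may be partly or wholly outside the frame — a crop-and-rescale.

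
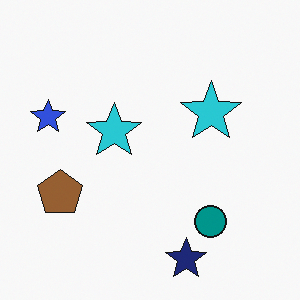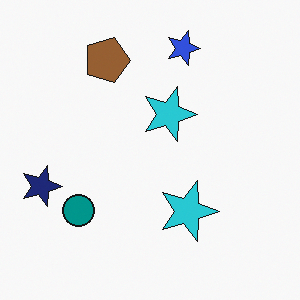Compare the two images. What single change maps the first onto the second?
The image was rotated 90° clockwise.

The navy star sits in the bottom of the first image and the left of the second — consistent with a whole-image 90° clockwise rotation.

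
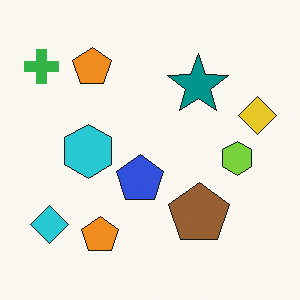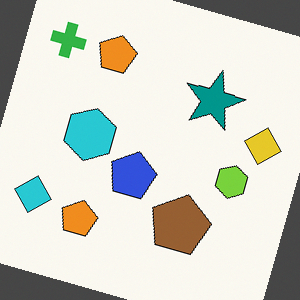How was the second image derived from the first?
This is the original image rotated clockwise by a moderate amount.

Every shape is tilted by the same angle and the image corners show triangular fill wedges — a whole-image rotation by a non-right angle.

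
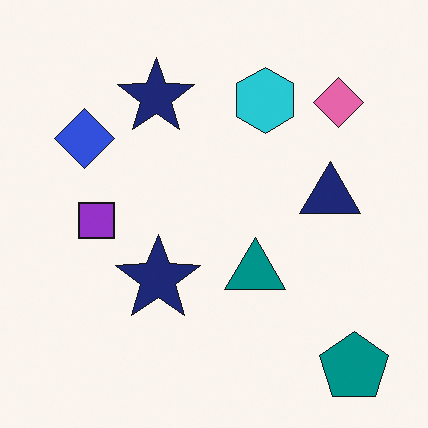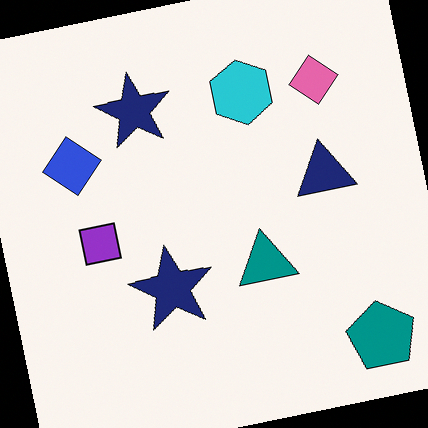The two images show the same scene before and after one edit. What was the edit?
This is the original image rotated counter-clockwise by a few degrees.

Every shape is tilted by the same angle and the image corners show triangular fill wedges — a whole-image rotation by a non-right angle.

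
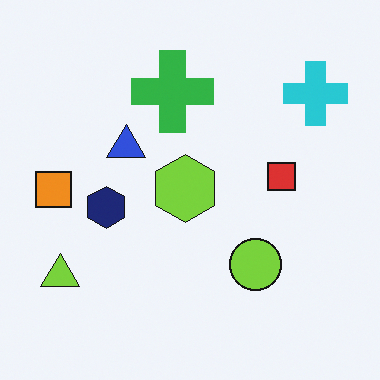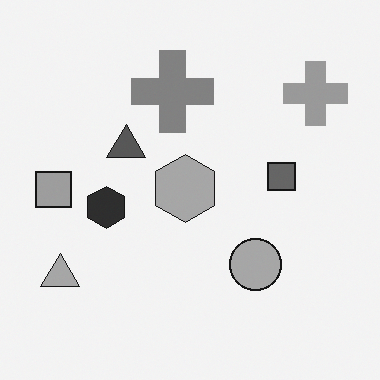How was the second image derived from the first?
The image was converted to grayscale.

All color is removed — every shape is now a shade of grey.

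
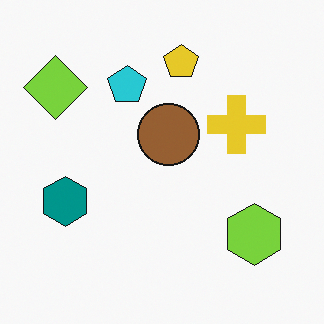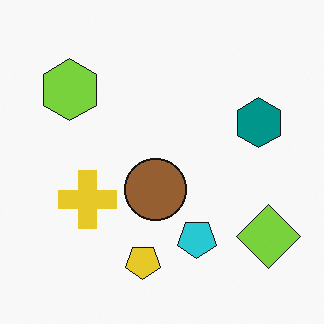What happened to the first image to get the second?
The image was rotated 180°.

The lime diamond sits in the top-left of the first image and the bottom-right of the second — consistent with a whole-image 180° rotation.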